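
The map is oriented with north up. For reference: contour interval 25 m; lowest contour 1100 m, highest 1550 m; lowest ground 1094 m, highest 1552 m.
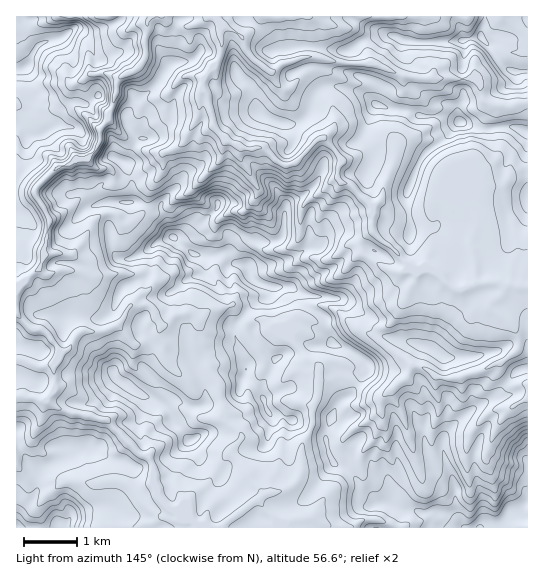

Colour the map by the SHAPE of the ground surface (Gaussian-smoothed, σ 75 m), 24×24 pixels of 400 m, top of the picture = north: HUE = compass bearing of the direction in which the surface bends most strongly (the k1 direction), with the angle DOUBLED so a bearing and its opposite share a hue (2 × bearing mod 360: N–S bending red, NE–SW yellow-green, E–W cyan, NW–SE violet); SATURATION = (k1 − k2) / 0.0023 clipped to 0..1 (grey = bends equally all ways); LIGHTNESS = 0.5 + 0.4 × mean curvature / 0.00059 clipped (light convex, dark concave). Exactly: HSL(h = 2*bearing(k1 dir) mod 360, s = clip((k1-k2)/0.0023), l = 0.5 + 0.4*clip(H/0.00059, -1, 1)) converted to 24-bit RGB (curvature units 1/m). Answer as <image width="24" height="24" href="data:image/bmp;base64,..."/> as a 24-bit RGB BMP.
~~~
<image width="24" height="24" href="data:image/bmp;base64,Qk32BgAAAAAAADYAAAAoAAAAGAAAABgAAAABABgAAAAAAMAGAAATCwAAEwsAAAAAAAAAAAAAfWS9enW86tXSSjp4b3GHfpt/bIeIfmR3hmN0kp5kVItrm3iIh2l6bYFmall3oEdcZ6grkHwxVa+kg5O6jr66eYLOp23PxquanG1oL2M/xLpnckNrkH+Cj4Bqckh6loJocIJfhJBse4+aU3ZgXolkromhSWhrYJ9rlaO2kbOvWaF4ZDpFy9OCIYeGKyNf36qfl2N8pHeBcWZHbG5Vc3VZo8OZRS1pmIlyhJx/f6GVdGJ8gm1of494RVBpt3mJZb2WY22EobGTd02KV1t7tuCZLleFMCJBxrJ/WbaRsHikpZWzpKK7i8fEjCpCLTFpxH+VdbNpWW5kelqOvYmGW45nMzFZutKokGmYVp+BuHlyWzBzlbSGnblanlNEHi1M4+jTV8arXZSjm7G+jZS7gyFauW1obFSGec2Xw6TagF6vXEFmt5BtqFh5Jn6K0LiXQYxLVLVovXBFai2BZryNyo2UPZJoJWNxjcqKsXBiKl5glTsnZx8YXW0woqJSf7mxhreErFSVZj1wgFVIpdqdXKa4gzaPd72NxrSRQpCGN0Geb8HHY1CitrBz0ZDCPXtCL18ikWxPPYqUglFZomWQoqzDu+XjfJyujmKghVVOSi9i18Kqh8+MgleMeIKbRnltv4yDoGNGEzcopKdPQqmGmKRGtI+Bs3S6qWBQkYZRKHdOY2mjh5e14e3eWj2MoIdra0VgjpyAS0ZuzNevdVGNl6Jtc2BYZmdKfXle3O/iU0i+cGwoci0jnMBCRIYhF0Ah4LDklbXMwFTIJmc/ZqduuLJuWCY3oYFYgm+Mcn2Rfl6VncWKW4eSp2+JiViloq3NuvDomDFAfydqmafOvdndfaO1ln3DwZnYM5hTaxsvOahhuIW6XZY9Unkuga68d1iDdJRnbll5bZGouXt7dWlMZnBWaW9fsdiYJA8Qc6BRQKimnoOhnIp/fFVda2RZdXJchXdeYm2/goOZk4OSZmaE0ZylLF4+rU2Nj55qaGFNWW0yaEQxv39+YpFiZa+imnDupr3jZK2bYElXV2pIfXBYiHCPlHuMbHaAhJGNH1wokFdQlYJ0aldoh5FJvll3PHFZxV2Hs2msgLi7RUuXmuW+na7ekL7PKHwqtUBEpHmicFyLW1mCnY1whGJWaX5Zg3dme35ot8qYGkdskHpAdFN41YPJvnzec1VAT2Qys+O6dYa7uOXijXe9mz9YnV87gIIlN4VZnEBLeUS/hmpDWX11iJqKdm+Gj4SNfIKBw7CVDRFvtsGVO01tlcuKP1xt26zs2ezyX5+AeVakebyyvGXG05dJPD6Z2LvPRnKGNquhdyVeyNW6YnWIf4N8dHeAhXiBiHZwxd/KFgMw2beEQXyVlYs9SnBANYZDs35U06XLM6wWJnIcdSlo9urVJE6Lc3CvrZGiLytlnXKEs719bGd/gXyEeXd/fm2CqnqBV48bgjLkn8bHgJW3hZ3TmMzZUG7EP7cgGDNz8drhg3nODwop4vbVvDjhNXdMvFBneiMvOkd83dypU2Vufnt9eXp/Z21+u5WU0Xh6ADMYl9BWxlbIhS4kobtxJFdd2bKtGHFRi7cvjUBsWO/kf20rjj5h4Z57Rhx30dO7LlVj7NHGO1VeeX17enZ8g2ZwdpZUtJ5+uD2dK0kFADMa9PTXyHd5OjkWKnQwxY+XN5V+YSweRzUW0FIiCDAe6Y2RbyR3mq51W2N9YqZX1n6dPlUxTkg4an9WoYJliYKox6LJnrjoAI7wpZwB0K97v7DUTpmgUZRDRxYxpFtgZYSddseKuGyKEjYkoKhksY5yWU9DUlYzjn5E47XRcrfWj5XXv9Tlh3ZxeKN5uoBX50ZNACYz2cutfZd2vZ2ZRFSIYD+VnZuzvt3VYGiqvn+jfGadS1VmzqOfobrds8jjcWrDvuS8TUiMS0cmW18pbYdUfrl2L2FW68ToABtm89vYzm+DiL1EKSRhiFGejLx4k8SiVSVRiqB0poKzYGmnjMuVdqySa0FuUpByuZBimTeSwFGNsJFW4MfnbUFBrX1TQ20SllgaBi0MzGph24K2WKEuEjdL3fTXKwgRL4cgSrJedlM+gKMcjJkgQRURhJE7R1I0po46QBlDYcdfr8TZrGVt2o3ae8KCT6STY2SsmIfUKtHHnZF04avKFEZ3vicXsKnax7rdTn3HWnjP49nyoFG9ja26na3gnpPhiYnkVS3YldmreXlme62VNKZ1/Hx8HETEvkGgXqs+KXZSrWlyaLBOcC9quJ9aRpxogoNRcGNPcFlIUXQyTM1BXOBLh1E3VVA2h51Fy0FUi2GOmXaV"/>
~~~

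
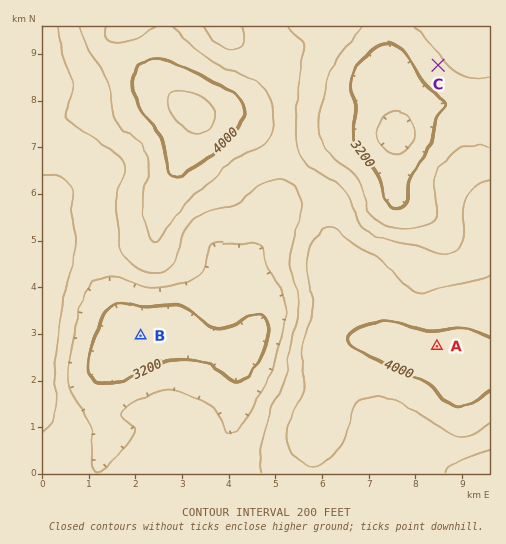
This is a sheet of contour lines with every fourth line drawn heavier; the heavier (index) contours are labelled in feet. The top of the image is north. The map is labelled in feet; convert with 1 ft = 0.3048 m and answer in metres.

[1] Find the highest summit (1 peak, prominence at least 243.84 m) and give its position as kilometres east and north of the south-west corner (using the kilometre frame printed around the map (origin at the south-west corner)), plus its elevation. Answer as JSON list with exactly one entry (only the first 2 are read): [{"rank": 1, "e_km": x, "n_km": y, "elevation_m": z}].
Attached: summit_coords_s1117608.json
[{"rank": 1, "e_km": 3.21, "n_km": 7.76, "elevation_m": 1301}]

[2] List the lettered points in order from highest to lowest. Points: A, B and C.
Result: A C B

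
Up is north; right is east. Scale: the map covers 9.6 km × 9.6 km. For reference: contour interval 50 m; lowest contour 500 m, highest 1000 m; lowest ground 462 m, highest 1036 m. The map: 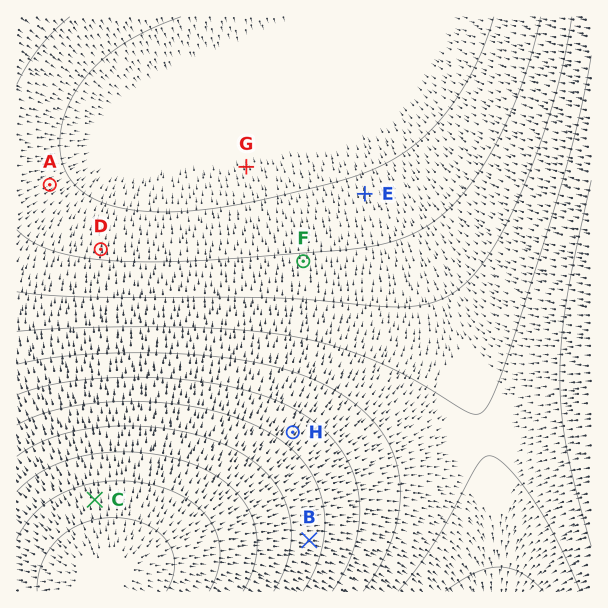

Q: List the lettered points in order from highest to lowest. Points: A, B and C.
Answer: C B A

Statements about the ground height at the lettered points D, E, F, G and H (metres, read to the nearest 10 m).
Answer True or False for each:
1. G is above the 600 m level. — False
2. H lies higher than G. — True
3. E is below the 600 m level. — True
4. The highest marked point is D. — False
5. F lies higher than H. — False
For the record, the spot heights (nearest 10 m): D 540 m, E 510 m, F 560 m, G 480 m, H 780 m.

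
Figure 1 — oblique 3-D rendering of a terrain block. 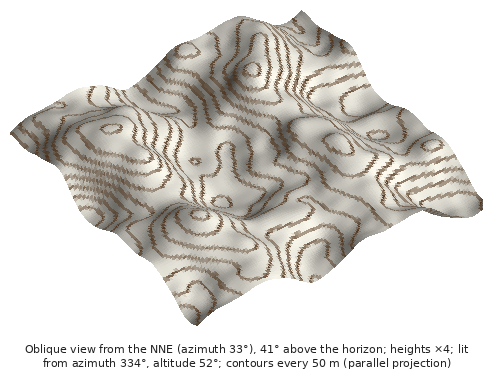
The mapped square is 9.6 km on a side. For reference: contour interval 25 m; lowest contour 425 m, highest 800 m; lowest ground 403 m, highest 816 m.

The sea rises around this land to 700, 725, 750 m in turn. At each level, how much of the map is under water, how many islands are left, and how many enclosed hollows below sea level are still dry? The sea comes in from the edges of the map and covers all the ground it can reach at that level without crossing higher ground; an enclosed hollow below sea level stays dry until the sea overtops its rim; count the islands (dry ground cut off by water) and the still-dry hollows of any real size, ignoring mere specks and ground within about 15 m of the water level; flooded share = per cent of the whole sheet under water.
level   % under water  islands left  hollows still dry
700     84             4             0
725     90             4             0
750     94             4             0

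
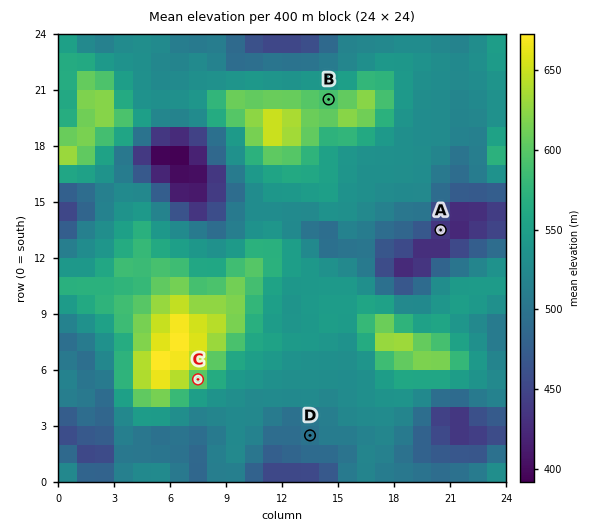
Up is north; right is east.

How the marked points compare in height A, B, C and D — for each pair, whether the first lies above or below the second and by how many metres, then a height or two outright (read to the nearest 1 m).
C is above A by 168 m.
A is below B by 162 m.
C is above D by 103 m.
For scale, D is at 498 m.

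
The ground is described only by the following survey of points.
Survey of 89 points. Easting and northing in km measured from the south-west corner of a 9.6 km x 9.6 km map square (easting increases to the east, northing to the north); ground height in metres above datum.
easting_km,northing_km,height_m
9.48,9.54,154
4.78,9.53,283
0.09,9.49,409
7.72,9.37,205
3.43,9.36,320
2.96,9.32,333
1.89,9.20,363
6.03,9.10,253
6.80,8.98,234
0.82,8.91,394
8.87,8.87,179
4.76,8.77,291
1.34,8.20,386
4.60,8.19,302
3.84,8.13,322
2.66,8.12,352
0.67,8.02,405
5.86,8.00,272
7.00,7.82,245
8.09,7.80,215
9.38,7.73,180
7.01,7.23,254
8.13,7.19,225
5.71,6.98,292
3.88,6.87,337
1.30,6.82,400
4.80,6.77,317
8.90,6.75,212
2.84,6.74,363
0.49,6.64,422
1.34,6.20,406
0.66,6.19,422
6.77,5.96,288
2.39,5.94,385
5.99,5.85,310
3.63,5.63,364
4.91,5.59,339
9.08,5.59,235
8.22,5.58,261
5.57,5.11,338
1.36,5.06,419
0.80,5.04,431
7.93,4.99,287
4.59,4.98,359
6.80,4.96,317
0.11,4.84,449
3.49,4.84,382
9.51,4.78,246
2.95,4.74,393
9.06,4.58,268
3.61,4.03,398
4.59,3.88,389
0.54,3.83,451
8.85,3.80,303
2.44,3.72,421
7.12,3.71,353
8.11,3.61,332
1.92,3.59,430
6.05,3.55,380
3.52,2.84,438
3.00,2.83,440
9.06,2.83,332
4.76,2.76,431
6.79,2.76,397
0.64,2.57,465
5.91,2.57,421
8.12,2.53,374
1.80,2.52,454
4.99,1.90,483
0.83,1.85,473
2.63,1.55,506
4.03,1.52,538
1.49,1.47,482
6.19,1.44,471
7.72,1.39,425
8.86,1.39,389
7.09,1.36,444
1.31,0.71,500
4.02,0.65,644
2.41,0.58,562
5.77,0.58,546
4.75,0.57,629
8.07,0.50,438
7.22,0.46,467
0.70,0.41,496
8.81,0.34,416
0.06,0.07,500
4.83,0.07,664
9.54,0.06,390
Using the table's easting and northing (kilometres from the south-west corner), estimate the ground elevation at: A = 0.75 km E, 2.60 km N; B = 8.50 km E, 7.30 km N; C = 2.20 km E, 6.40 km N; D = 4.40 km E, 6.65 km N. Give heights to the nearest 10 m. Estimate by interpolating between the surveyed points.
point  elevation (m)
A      460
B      210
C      380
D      330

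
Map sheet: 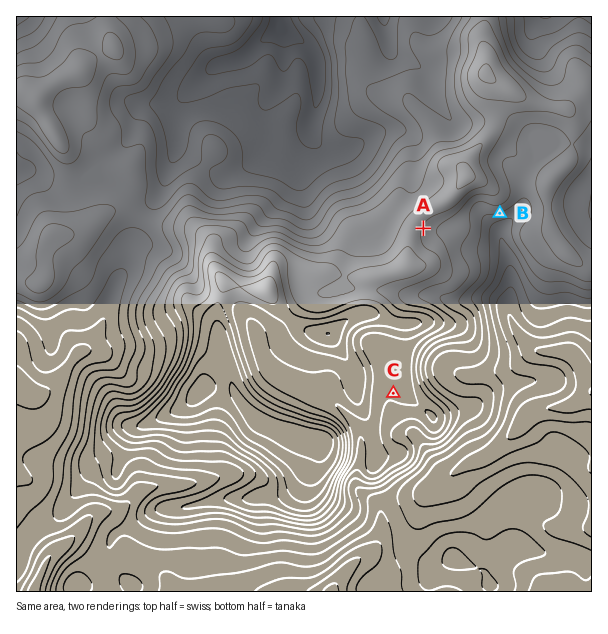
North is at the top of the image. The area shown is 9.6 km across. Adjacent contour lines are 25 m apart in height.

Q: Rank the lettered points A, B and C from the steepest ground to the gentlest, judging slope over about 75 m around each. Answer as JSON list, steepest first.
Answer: ["B", "A", "C"]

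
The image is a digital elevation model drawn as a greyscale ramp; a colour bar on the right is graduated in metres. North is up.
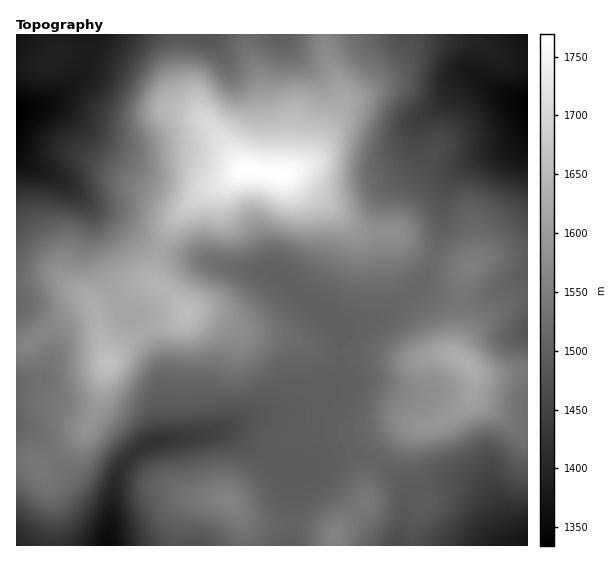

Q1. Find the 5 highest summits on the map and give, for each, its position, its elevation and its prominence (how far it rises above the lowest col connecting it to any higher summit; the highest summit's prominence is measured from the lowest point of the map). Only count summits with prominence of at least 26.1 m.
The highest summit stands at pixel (247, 171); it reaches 1769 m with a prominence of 435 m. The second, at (107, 363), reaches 1659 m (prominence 45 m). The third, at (187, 313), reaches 1656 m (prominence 36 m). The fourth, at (465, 363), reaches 1630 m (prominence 112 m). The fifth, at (227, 500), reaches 1557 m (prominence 52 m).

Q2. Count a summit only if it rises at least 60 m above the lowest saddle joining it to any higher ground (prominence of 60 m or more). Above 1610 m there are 2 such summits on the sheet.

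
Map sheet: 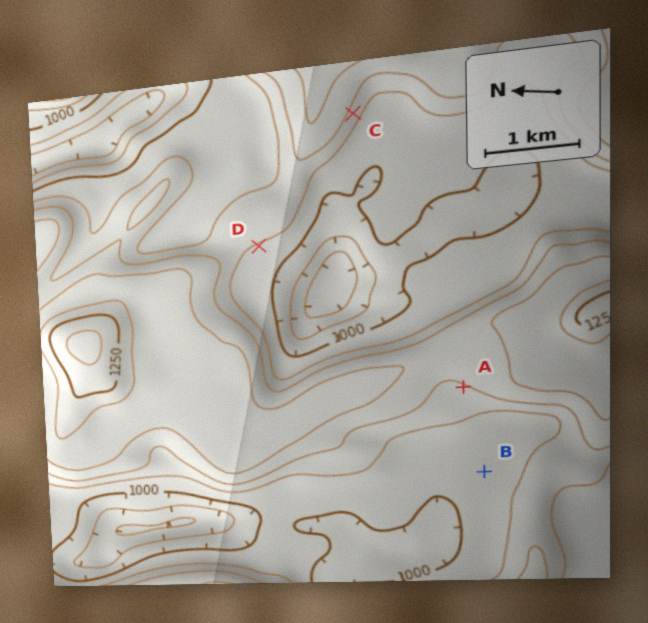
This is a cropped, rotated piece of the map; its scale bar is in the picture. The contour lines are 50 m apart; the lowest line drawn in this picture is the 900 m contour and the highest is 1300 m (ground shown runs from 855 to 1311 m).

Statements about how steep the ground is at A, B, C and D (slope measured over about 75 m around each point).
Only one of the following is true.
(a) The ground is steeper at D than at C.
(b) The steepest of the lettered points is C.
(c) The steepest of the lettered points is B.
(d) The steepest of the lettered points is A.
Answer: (b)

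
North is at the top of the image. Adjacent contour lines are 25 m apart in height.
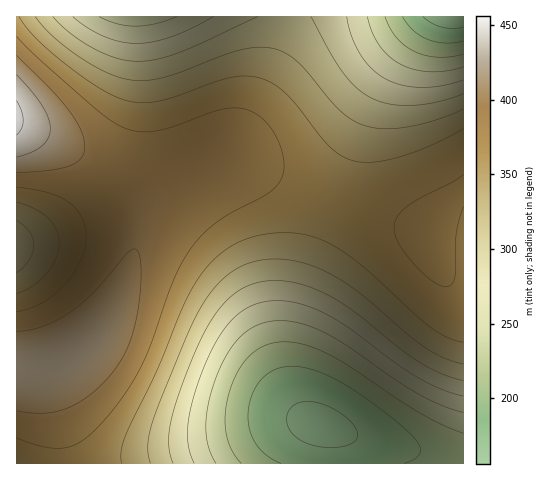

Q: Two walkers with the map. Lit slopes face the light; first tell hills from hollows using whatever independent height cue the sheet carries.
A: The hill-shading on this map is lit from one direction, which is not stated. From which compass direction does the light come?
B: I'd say E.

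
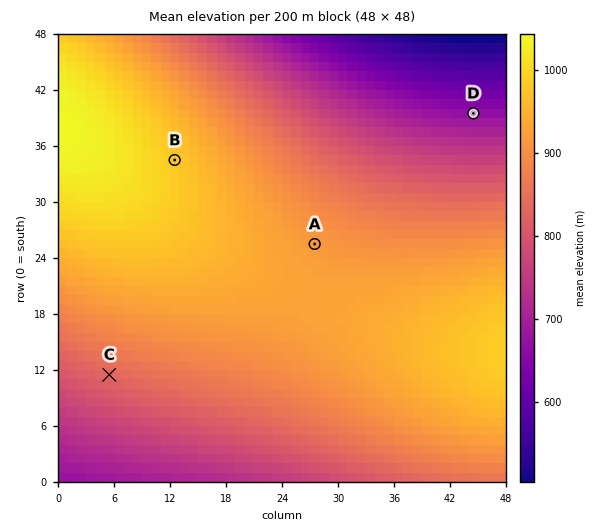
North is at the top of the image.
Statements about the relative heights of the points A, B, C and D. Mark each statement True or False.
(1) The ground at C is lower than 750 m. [False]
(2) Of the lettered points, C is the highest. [False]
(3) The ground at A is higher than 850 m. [True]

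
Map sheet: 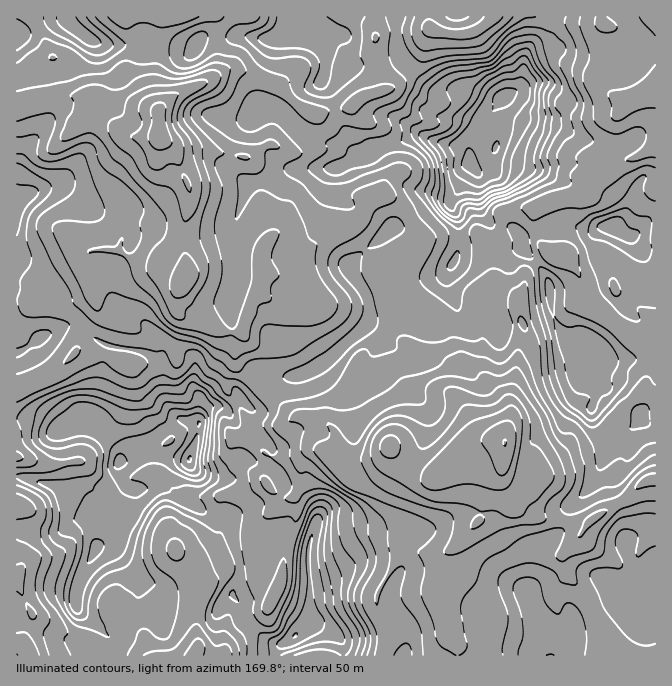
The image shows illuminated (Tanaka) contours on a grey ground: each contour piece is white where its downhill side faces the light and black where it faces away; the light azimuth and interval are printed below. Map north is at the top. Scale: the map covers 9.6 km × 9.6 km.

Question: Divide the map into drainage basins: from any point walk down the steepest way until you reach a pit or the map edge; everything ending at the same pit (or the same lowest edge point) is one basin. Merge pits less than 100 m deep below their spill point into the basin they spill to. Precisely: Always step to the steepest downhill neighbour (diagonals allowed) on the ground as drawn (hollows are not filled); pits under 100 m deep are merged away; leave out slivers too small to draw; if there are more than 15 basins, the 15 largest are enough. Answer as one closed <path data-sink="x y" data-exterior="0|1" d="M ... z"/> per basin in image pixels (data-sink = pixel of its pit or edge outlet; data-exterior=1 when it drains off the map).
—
<path data-sink="505 442" data-exterior="0" d="M492 113l-18 17-6 10 3 27-18 31-16 6-30 22-17 2-16 16-25 19-1 5 3 7 17 23 1 22-35 36-26 15-21 7-15 0-7-4-8 0-18 19 0 5-2 3-10 7-8-2-10 2-8 7-2 9-19-5-12-12-5-12-4-27-10-14-15-5-20-1-10-4-22-16-8-4-14 4-12 6-8 2-10 10-14 7 0 122 41 11 18 20 7 3 15 0 6 6 3 9 6 0 12-1 9-8 3-12 1-15 15 1 7-3 7-13 9-9 12-3-11 12-3 14 4 7 23 15 7 4 17-2 7 6 2 23 6 20 0 18-6 17 10 13 1 12 21 19 16 6-5 7 1 4 378 0 1-478-11 0-6 4-11 30-14 14-29 3-15-5-11 0-39 14-11-16-3-22-8-23-10-8-11 2-4-4 11-1 7-8 5-10 5-15 0-11z"/><path data-sink="159 135" data-exterior="0" d="M288 16l-272 1 1 336 13-7 10-10 30-12 8 2 26 18 10 4 20 1 15 5 10 14 4 27 5 12 12 12 19 5 2-9 8-7 3-2 15 2 10-7 2-3 0-5 18-19 8 0 7 4 15 0 21-7 26-15 34-33 1-20-5-11-13-17-3-7 1-5 25-19 16-16 17-2 30-22 16-6 18-31-3-27 33-40-9 1-27-12-10 0-10 4-10-2-33-33-14 5-33 3-10 7-20-2 1-19-8-19-4-2-17 2-6-8z"/><path data-sink="655 17" data-exterior="1" d="M655 16l-106 0-8 19-12 12-5 10-1 20-5 11 2 1 14-6 11 1 15 10 6 6 0 3-12 11-30 2-20-18-11 12 0 3 8 9 0 11-5 15-5 10-7 8-10 2 3 3 11-2 10 8 8 23 3 22 11 16 39-14 11 0 15 5 29-3 14-14 11-30 6-4 11-1z"/><path data-sink="195 655" data-exterior="1" d="M187 461l-12 3-9 9-7 13-7 3-16-1-2 24-7 9-22 3-4 4-5 22-13 22-7 18 0 17 6 7 27 23 3 19 163 0 6-11-16-6-21-19-1-12-10-13 6-17 0-18-6-20-2-23-7-6-17 2-7-4-23-15-4-7 3-14z"/><path data-sink="30 655" data-exterior="1" d="M18 476l-2 1 0 178 94 1 1-16-2-3-27-23-6-7 0-17 5-15 15-25 5-22 5-4-3-9-6-6-15 0-7-3-18-20z"/><path data-sink="494 17" data-exterior="1" d="M547 16l-150 0-1 27 8 19 28 27 8 4 25-4 30 12 10-3 14-11 4-10 1-20 5-10 12-12 7-15z"/>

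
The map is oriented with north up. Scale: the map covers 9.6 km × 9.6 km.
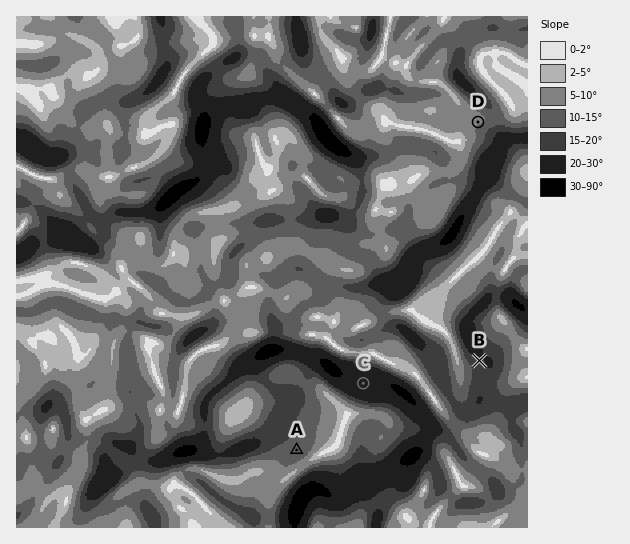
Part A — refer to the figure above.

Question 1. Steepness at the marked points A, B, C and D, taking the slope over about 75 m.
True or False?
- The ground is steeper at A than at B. False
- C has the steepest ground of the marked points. True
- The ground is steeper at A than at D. True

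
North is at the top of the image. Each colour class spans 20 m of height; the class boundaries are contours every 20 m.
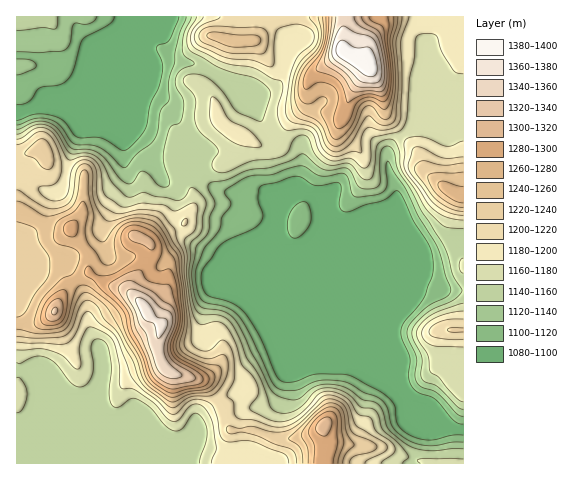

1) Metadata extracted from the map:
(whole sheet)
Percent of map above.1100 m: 77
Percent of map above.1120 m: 70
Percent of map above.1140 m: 64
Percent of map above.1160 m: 49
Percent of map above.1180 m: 38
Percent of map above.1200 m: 29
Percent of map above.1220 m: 22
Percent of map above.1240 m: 16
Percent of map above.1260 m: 12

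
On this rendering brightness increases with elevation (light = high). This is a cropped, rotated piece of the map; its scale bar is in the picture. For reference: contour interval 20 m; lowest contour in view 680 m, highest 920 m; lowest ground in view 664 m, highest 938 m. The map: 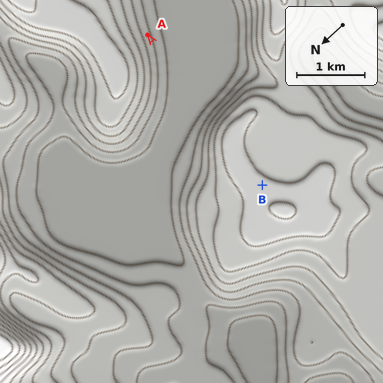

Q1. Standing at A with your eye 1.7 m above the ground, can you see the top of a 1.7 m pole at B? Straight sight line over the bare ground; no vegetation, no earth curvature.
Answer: no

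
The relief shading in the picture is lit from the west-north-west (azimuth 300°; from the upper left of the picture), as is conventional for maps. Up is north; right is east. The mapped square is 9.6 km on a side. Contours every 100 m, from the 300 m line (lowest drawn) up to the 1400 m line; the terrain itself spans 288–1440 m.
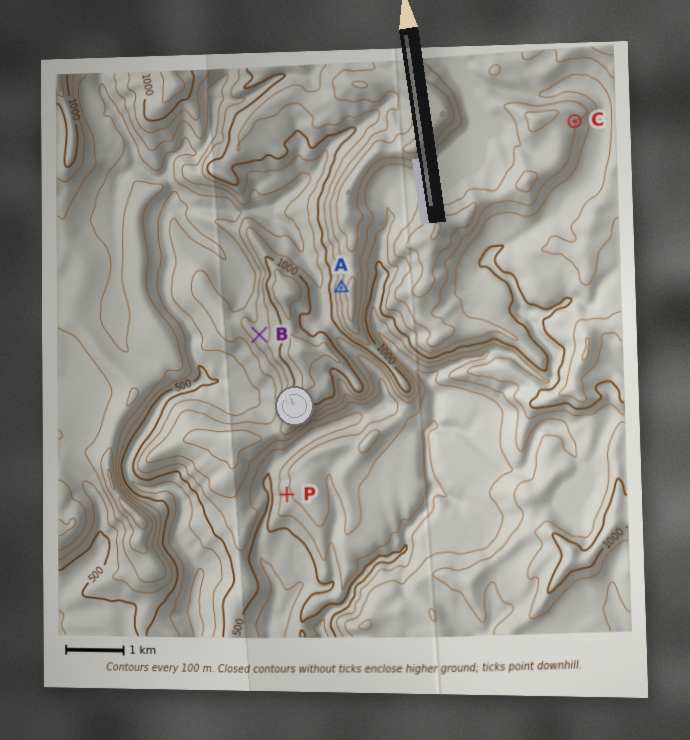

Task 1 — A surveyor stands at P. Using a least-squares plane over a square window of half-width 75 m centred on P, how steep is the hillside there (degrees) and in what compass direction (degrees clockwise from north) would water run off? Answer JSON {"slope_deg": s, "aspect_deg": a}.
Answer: {"slope_deg": 27, "aspect_deg": 258}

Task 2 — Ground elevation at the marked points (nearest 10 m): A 1220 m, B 860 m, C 1220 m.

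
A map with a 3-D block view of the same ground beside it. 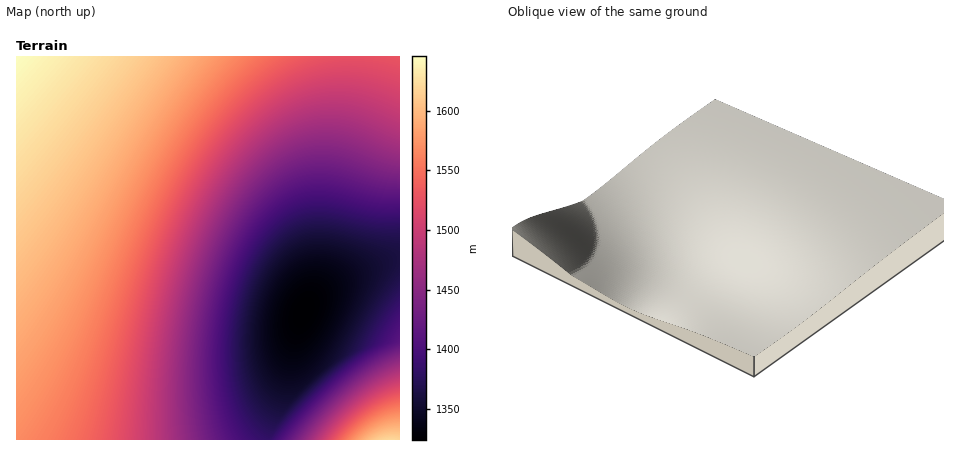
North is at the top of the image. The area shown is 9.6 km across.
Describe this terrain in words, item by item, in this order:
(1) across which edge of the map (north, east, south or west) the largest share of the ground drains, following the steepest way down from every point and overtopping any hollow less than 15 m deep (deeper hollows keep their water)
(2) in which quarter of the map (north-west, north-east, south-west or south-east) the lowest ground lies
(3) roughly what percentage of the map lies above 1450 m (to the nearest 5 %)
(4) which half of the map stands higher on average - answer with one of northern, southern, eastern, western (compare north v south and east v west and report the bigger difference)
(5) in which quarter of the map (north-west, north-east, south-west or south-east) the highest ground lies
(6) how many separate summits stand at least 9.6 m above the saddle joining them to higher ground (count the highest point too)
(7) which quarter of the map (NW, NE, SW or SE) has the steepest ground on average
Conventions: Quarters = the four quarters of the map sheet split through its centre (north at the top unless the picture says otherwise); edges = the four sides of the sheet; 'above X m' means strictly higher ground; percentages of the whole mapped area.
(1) Drainage is mainly to the east: more ground falls towards that edge than towards any other.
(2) Look to the south-east quarter for the lowest ground.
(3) Ground above 1450 m makes up about 65 % of the sheet.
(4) Taken as a whole, the western half is higher than the eastern.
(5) Look to the north-west quarter for the highest ground.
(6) Counting only tops that stand 9.6 m proud, the map has 2 summits.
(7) Slopes are steepest in the south-east quarter.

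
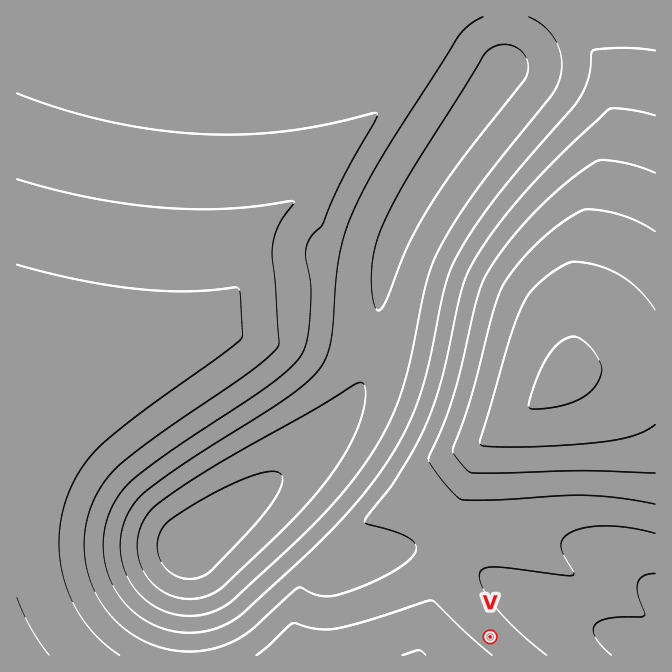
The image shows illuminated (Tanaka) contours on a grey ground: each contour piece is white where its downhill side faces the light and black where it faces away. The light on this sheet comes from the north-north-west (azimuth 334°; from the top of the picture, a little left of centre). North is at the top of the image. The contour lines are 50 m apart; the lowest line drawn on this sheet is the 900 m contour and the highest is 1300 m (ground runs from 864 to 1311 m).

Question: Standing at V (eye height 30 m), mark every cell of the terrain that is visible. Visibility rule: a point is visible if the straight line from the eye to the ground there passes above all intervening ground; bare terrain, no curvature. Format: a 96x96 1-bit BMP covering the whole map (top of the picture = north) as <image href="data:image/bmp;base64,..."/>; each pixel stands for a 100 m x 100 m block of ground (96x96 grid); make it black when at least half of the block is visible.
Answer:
<image width="96" height="96" href="data:image/bmp;base64,Qk2+BAAAAAAAAD4AAAAoAAAAYAAAAGAAAAABAAEAAAAAAIAEAAATCwAAEwsAAAIAAAAAAAAA////AAAAAAAAAAAAAAAAB/////8AAAAAAAAAB/////8AAAAAAAAAB/////8AAAAAAAAAB/////8AAAAAAAAAB/////8AAAAAAAAAA/////8AAAAAAAAAA/////wAAAAAAAAAA/////gAAAAAAAAAA////+AAAAAAAAAAAf///4AAAAAAAAAAAf///wAAAAAAAAAAAf///AEAAAAAAAAAAf//8AMAAAAAAAAAAf//wAcAAAAAAAAAAf//AB8AAAAAAAAAAf/4AH8AAAAAAAAAB//8Af8AAAAAAAAAH/////8AAAAAAAAA//////8AAAAAAAAD//////8AAAAAAAAH//////8AAAAAAAAD//////8AAAAAAAAB//////8AAAAAAAAA//////8AAAAAAAAA//////8AAAAAAAAAf/////8AAAAAAAAAP/////8AAAAAAAAAH/////8AAAAAAAAAD//////+AAAAAAAAA///////4AAAAAAAAH///////gAAAAAAAA///////+AAAAAAAAP///9///wAAAAAAAD///8////AAAAAAAB///wf///4AAAAAAAf//AH////AAAAAAAP/8AB////wAAAAAAD/AAA////4AAAAAAAgAAAP///8AAAAAAAAAAAB///8AAAAAAAAAAAAf//+AAAAAAAAAAAAH///gAAAAAAAAAAAB///4AAAAAAAAAAAAf//8AAAAAAAAAAAAH//+AAAAAAAAAAAAB//+AAAAAAAAAAAAAf//AAAAAAAAAAAAAH//AAAAAAAAAAAAAB//AAAAAAAAAAAAAB//AAAAAAAAAAAAAA//AAAAAAAAAAAAAA//AAAAAAAAAAAAAAf/AAAAAAAAAAAAAAf/AAAAAAAAAAAAAAf/AAAAAAAAAAAAAAP/AAAAAAAAAAAAAAP+AAAAAAAAAAAAAAP+AAAAAAAAAAAAAAH+AAAAAAAAAAAAAAH+AAAAAAAAAAAAAAH+AAAAAAAAAAAAAAD+AAAAAAAAAAAAAAB+AAAAAAAAAAAAAAB+AAAAAAAAAAAAAAA+AAAAAAAAAAAAAAAfAAAAAAAAAAAAAAAPAAAAAAAAAAAAAAADAAAAAAAAAAAAAAAAAAAAAAAAAAAAAAAAAAAAAAAAAAAAAAAAAAAAAAAAAAAAAAAAAAAAAAAAAAAAAAAAAAAAAAAAAAAAAAAAAAAAAAAAAAAAAAAAAAAAAAAAAAAAAAAAAAAAAAAAAAAAAAAAAAAAAAAAAAAAAAAAAAAAAAAAAAAAAAAAAAAAAAAAAAAAAAAAAAAAAAAAAAAAAAAAAAAAAAAAAAAAAAAAAAAAAAAAAAAAAAAAAAAAAAAAAAAAAAAAAAAAAAAAAAAAAAAAAAAAAAAAAAAAAAAAAAAAAAAAAAAAAAAAAAAAAAAAAAAAAAAAAAAAAAAAAAAAAAAAAAAAAAAAAAAAAAAAAAAAAAAAAAAAAAAAAAAAAAAAAAAAAAAAAAAAAAAAAAAAAAAAAAAAAAAAAAAAAAAAAAAAAAAAAAAAAAAAAAAAAAAAA="/>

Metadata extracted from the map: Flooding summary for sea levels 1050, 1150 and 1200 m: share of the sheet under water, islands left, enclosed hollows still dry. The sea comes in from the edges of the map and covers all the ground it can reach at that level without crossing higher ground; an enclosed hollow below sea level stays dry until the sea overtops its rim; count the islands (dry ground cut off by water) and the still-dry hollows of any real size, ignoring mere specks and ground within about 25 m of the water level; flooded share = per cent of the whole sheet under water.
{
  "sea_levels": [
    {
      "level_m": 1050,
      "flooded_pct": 37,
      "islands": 0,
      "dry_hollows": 0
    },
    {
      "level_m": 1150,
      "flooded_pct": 74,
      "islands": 0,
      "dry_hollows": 0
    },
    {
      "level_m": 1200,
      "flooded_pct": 90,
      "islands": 0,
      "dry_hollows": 0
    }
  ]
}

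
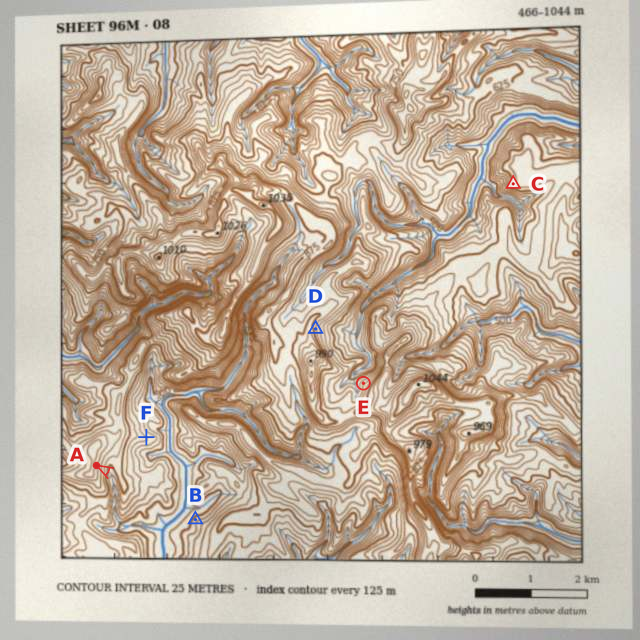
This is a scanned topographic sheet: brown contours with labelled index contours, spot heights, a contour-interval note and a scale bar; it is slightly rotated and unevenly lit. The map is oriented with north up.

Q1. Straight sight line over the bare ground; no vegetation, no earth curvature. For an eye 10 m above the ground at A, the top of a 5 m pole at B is in view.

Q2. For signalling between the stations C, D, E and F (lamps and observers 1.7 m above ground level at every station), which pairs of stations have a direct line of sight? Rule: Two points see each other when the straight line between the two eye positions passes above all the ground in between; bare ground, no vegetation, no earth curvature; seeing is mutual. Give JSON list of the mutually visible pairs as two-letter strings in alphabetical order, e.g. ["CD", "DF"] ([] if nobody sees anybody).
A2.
["CD", "DE"]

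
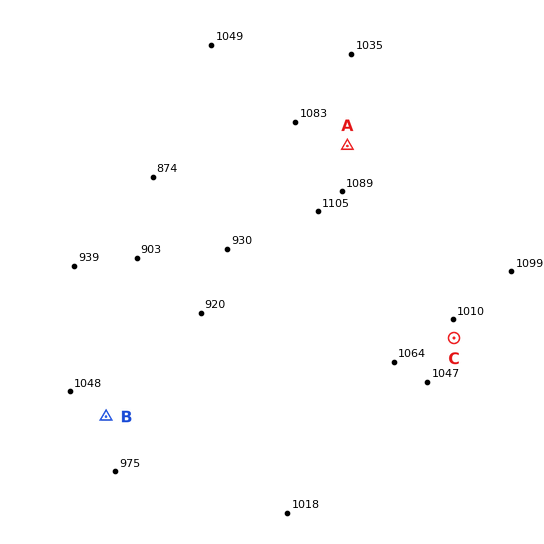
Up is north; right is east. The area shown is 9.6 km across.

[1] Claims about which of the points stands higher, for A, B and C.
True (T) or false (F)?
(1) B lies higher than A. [F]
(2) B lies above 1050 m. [F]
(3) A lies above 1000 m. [T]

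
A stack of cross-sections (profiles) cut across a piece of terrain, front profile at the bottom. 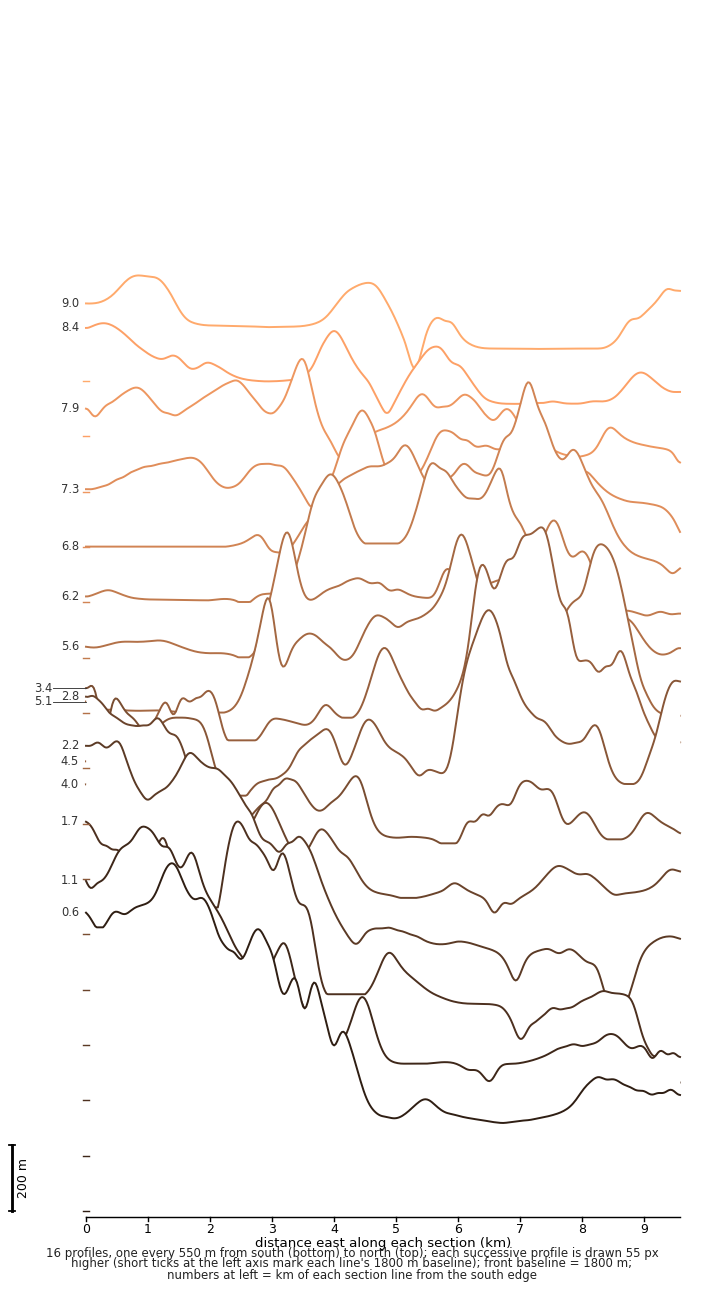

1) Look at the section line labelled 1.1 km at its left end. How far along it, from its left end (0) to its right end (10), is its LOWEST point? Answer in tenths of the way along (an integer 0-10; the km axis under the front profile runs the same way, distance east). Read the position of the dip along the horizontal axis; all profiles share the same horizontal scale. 7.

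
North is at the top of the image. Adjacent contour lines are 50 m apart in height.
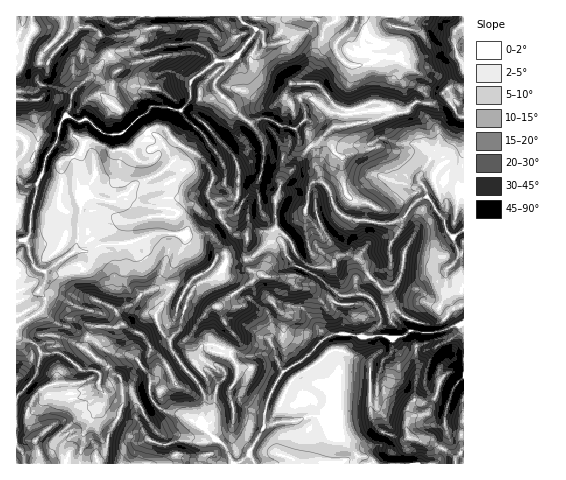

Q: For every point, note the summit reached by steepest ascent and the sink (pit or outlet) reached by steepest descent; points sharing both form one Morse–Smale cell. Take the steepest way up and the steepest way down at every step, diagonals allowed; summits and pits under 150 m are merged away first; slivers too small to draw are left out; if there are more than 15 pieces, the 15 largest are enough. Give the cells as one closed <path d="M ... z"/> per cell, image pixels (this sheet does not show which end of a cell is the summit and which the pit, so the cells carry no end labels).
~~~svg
<path d="M157 106l-6 1-4 6-10 6-14 14-10 2-10-2-18-14-8 2-10-6-7 8-3 18-12 18-2 14-6 10-6 30-1 22-5 5-9 1 1 223 81 0-2-6 9-6 4-20 9-13 5-15-1-15 30-2 9 3 14-6-11-23-14-13-9-14 16-11-1-9 15-23-1-19 14-27 0-10 4-5 0-5-12-14-11-4-19-1-20-12 10-10 28-13 12-12 3-11 17-21-11-9-4-8z"/><path d="M238 16l-222 1 1 223 8 0 5-5 1-22 6-30 6-10 2-14 12-18 5-21 5-5 10 6 8-2 18 14 10 2 10-2 30-27 28 4 10-14 0-15 25-19 19-4 20-25 1-4-11-5z"/><path d="M463 323l-21 8-12 2-20-2-6 5-8 2-11-2-24 1-24-4-14 6-15 17-22 14-11 14-9 23-2 19-15 26 5 11 158 1 0-9-5-9 2-9 11 4 10 0 22 13 3 5 8-10z"/><path d="M309 147l-29 39-5 17 1 25-6 4-15 0-8 3-2 21 3 13 13 5-30 21-10 10-12 4-7 8-6 0-18-7-5 9-15 4 3 7 9 11 1 8 13 19 15 16 5 9 1 12-3 11 1 10 9-8 5-28-3-13-12-12-2-16 3-4 12 0 10 6 11 1 7 4 29 0 5 4 7 12 24-16 19-19 15-4 2-13-10-12 3-8 4-4 17-2-2-9 1-5 17-8 12-3 4-4-1-17 11-18 2-10-13 4-10 0-12-4-12 0-14-6-8-10-5-17-8-8-5-17-1-10z"/><path d="M424 102l-11 2-7 8-13 1-21 8-38 6-16 16-8 4 5 8 0 7 5 17 8 8 5 17 8 10 14 6 12 0 12 4 10 0 13-4-2 10-11 18 1 17-4 4-12 3-17 8-1 5 3 8-18 3-7 9 0 3 10 12-1 13 3 1 15 3 24-1 11 2 8-2 6-5 14 2 18-2 22-9 0-91-10 5-6-4-4-12-17-24 0-4-7-10 0-7 10-15 10-21-3-10-10-13 0-12z"/><path d="M216 90l0 2-9 7-17-3-8 14 3 8 11 11-17 19-3 11-12 12-28 13-10 10 20 12 19 1 11 4 12 14 0 5-4 5 0 10-14 27 1 19-15 23 2 9 15-4 5-9 18 7 6 0 7-8 12-4 10-10 30-21-13-5-3-13 2-21 8-3 15 0 6-4-1-25 5-17 29-38 0-2-9-7-3-8-6-4-11-1-11-7-10 0-10 3-10-7-7-11z"/><path d="M399 16l-160 0 6 8 11 5-1 4-20 25-5 2-12 0-23 17-5 7 0 10 3 4 14 1 3-1 6-8 16 14 2 6 15 12 10-3 10 0 11 7 11 1 6 4 3 8 9 8 9-4 16-16 38-6 21-8 13-1 7-8 13 0 2-5-4-7-21-14-1-5 2-10-9-6 6-31z"/><path d="M158 323l-17 11 9 14 14 13 11 23-14 6-9-3-30 2 1 15-5 15-9 13-3 17-10 9 2 4 1 2 154 0-4-12 15-26 0-13 4-14 15-27-6-12-10-6-24 2-7-4-11-1-10-6-12 0-3 4 2 16 15 17-5 36-9 8-1-10 3-11-1-12-5-9-15-16-13-19-1-8-7-7z"/><path d="M463 16l-63 0 1 10-6 31 9 6-2 10 1 5 23 16 1 10 7-2 10-8 16 22 4 0z"/><path d="M444 94l-10 8-7 2 0 12 10 13 3 10-10 21-10 15 0 7 7 10 0 4 17 24 4 12 6 4 10-6 0-113-4-1-4-4z"/><path d="M463 426l-1 6 1 17-8 10-3-5-22-13-10 0-11-4-2 9 6 17 50 1z"/>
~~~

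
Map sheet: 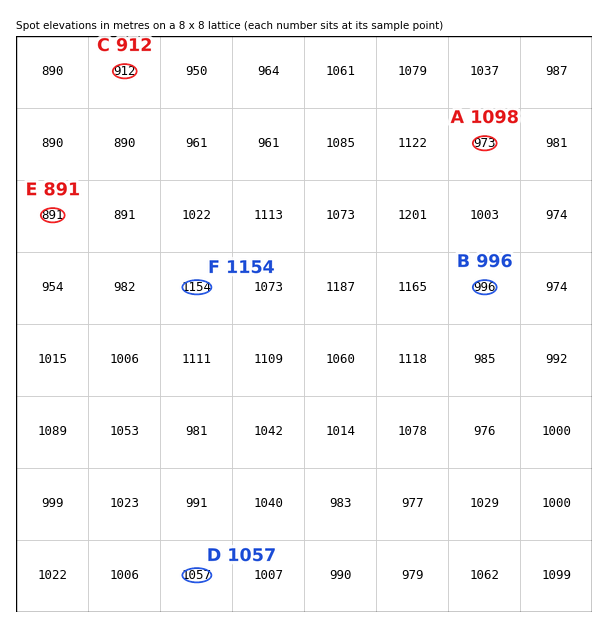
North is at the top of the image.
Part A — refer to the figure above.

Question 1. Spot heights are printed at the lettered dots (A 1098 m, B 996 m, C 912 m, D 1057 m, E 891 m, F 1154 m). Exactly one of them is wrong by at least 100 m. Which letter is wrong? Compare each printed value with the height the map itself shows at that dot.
A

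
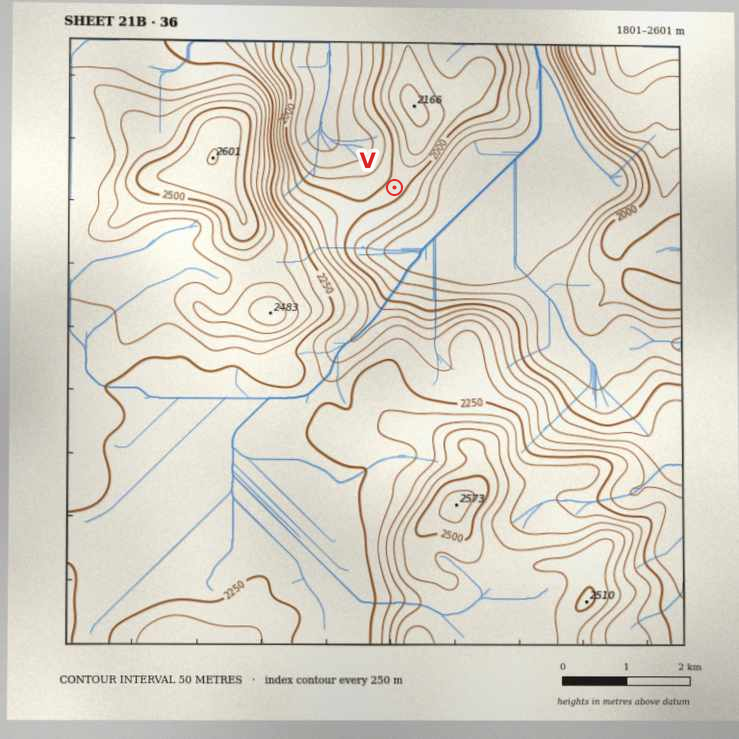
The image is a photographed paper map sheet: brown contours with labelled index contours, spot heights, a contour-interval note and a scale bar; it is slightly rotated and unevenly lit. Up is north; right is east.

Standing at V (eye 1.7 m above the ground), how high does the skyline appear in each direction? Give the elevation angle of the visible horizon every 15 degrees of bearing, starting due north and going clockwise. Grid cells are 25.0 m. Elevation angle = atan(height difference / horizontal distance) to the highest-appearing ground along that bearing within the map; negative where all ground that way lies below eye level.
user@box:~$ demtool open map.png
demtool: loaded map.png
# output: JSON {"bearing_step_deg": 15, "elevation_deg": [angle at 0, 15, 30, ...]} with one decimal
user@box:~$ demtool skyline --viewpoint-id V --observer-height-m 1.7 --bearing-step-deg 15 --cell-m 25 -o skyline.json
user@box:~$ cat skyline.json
{"bearing_step_deg": 15, "elevation_deg": [4.6, 7.0, 8.2, 3.9, 2.9, 2.3, 0.5, 0.0, -1.0, 0.6, 3.9, 6.0, 4.8, 3.8, 7.3, 9.7, 9.8, 12.7, 12.2, 12.1, 9.5, 2.2, -3.5, -1.1]}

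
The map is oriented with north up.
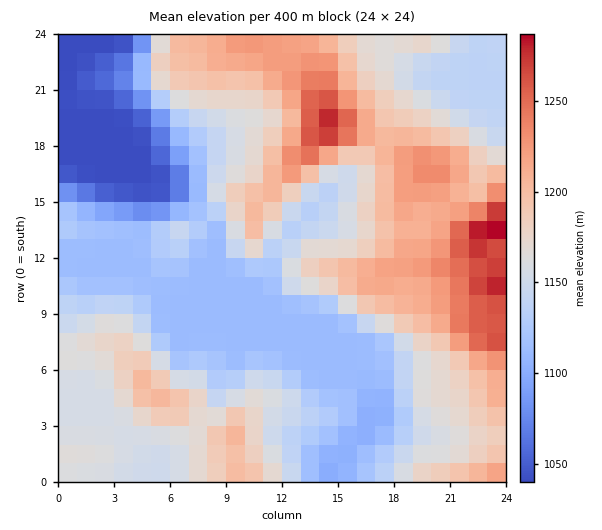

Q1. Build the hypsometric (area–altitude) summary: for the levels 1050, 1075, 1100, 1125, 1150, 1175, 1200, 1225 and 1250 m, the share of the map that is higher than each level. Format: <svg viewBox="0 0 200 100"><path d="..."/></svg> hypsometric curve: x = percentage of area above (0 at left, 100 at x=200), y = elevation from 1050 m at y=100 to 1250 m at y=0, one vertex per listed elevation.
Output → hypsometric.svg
<svg viewBox="0 0 200 100"><path d="M188 100l-4-12-4-13-39-13-27-12-42-12-28-13-27-13-9-12"/></svg>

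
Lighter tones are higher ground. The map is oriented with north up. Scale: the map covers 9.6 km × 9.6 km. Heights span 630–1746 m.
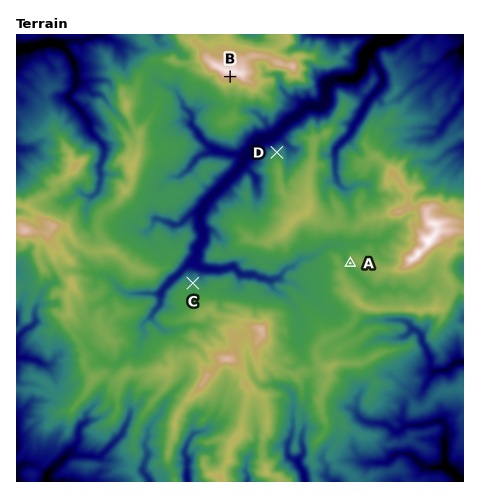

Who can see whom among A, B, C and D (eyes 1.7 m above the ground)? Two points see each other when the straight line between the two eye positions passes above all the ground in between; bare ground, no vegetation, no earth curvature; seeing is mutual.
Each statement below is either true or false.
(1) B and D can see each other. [true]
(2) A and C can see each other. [false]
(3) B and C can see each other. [true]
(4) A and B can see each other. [false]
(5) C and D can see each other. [false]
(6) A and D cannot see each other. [true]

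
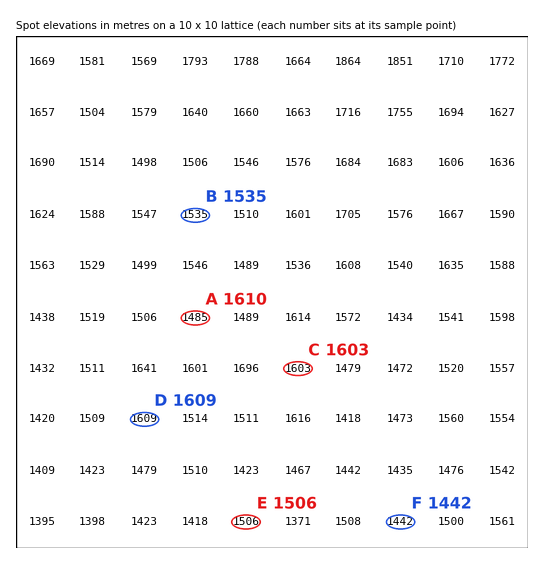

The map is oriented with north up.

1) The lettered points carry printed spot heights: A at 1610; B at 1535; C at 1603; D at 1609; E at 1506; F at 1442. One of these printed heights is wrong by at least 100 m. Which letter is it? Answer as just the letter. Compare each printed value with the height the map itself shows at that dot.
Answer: A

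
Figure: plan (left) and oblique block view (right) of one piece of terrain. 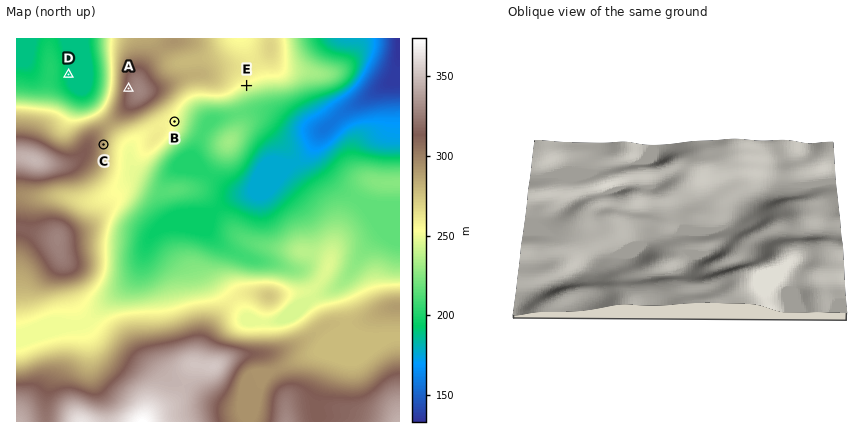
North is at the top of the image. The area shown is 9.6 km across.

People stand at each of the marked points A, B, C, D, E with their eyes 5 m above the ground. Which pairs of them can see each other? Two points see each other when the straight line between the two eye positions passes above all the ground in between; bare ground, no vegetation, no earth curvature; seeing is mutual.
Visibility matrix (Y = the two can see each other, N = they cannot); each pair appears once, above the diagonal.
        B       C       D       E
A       N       Y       Y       N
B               Y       N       Y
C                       N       Y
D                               N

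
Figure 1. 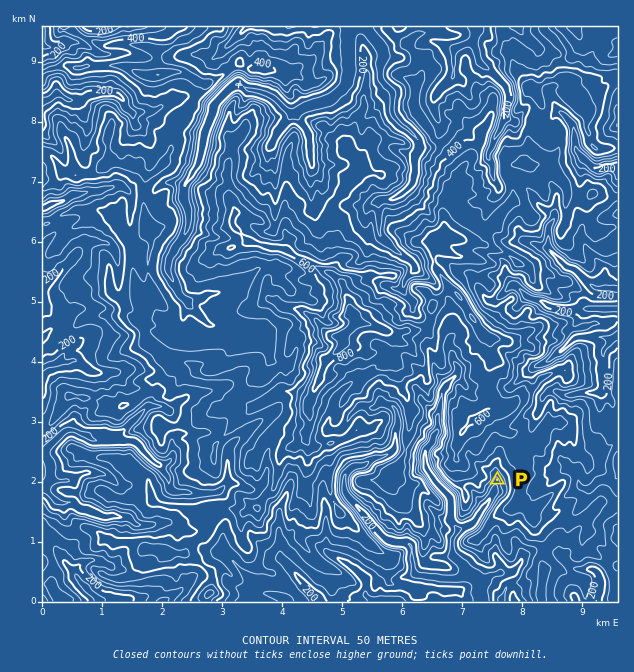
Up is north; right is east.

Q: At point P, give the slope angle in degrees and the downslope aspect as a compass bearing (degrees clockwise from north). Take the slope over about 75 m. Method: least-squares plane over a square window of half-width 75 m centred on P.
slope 20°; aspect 209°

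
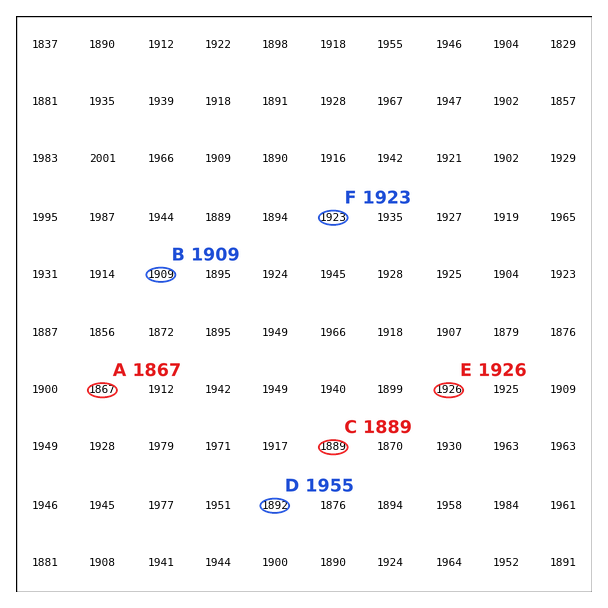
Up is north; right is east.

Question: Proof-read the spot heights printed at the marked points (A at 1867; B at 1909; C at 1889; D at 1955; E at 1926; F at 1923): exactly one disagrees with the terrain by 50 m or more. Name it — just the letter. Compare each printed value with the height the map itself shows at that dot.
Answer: D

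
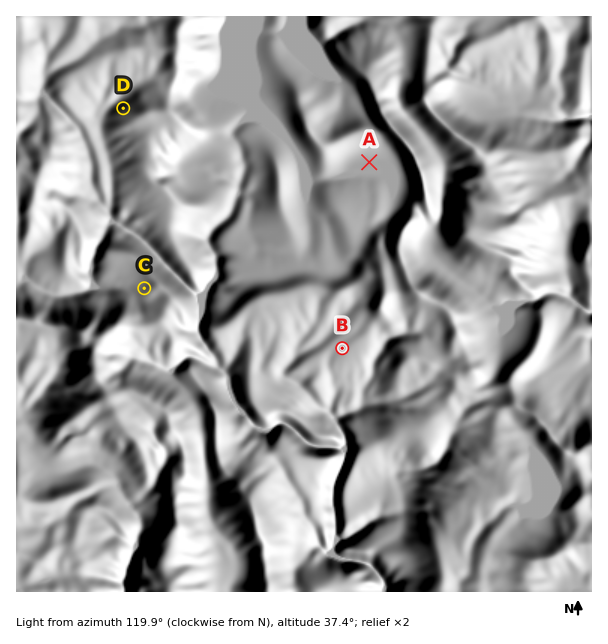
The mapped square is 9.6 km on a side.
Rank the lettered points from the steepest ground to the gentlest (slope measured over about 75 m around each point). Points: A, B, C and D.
D C B A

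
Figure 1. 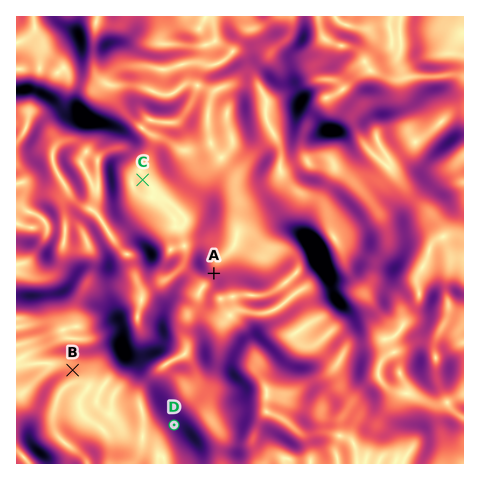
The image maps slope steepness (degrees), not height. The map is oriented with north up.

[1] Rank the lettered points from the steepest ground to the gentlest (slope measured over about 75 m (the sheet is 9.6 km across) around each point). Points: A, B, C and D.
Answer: D A B C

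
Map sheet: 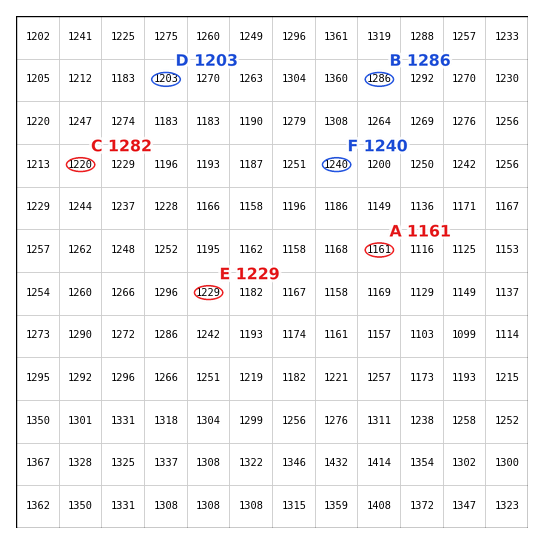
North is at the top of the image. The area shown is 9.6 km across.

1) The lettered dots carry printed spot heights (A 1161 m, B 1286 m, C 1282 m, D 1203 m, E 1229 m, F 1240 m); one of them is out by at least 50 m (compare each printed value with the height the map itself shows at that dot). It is C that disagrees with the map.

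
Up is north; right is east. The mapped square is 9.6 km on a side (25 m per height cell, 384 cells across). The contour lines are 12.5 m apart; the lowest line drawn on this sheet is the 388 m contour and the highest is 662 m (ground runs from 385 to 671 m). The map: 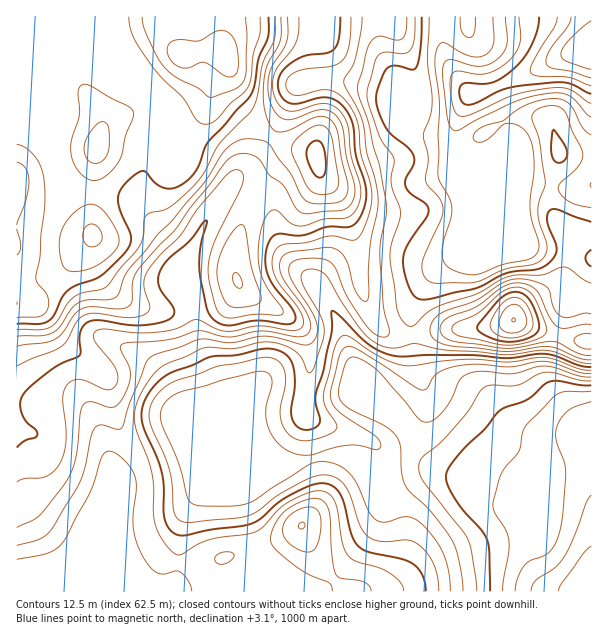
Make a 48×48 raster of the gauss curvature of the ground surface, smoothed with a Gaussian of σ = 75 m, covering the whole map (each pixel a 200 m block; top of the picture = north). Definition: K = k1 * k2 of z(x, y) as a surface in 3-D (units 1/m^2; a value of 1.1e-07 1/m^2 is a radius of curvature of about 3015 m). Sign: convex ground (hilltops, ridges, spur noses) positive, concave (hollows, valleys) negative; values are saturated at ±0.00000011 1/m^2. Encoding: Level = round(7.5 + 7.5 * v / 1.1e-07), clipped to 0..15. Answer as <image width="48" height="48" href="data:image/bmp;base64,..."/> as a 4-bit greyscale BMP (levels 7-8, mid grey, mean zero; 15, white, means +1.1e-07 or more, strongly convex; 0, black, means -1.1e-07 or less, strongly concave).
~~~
<image width="48" height="48" href="data:image/bmp;base64,Qk32BAAAAAAAAHYAAAAoAAAAMAAAADAAAAABAAQAAAAAAIAEAAATCwAAEwsAABAAAAAAAAAAAAAAABEREQAiIiIAMzMzAERERABVVVUAZmZmAHd3dwCIiIgAmZmZAKqqqgC7u7sAzMzMAN3d3QDu7u4A////AHiIiIiHd3iHd3eIiHd4iIeIiHeHeIh4iId3eIiHd3h4d3eId3d3eIeIiHd3d4d3d4d3d4iHeHd4iIeId3d3d3d4iHd3d3eHeId3d4h3eHZ4iId3d3d3eId4h3d3d3iIeHiHd4h3h3d4iHZViYd3iId3iHd3d3iId3iHeIh3h3iHeHdWrKh3iIh4iHd3d3iId3iHiHd3d4mIeImHrLmHiId4iIiIh4iId3d3d3d3d4iIiIiGeZmHeId3d4iIh4iHeId3h3eIeIeIiIh3d3h3eId3eIh4d4iHeId4h3eIeHd3iIh3h2Zmd3d4iIh3iHiHd3iIh3iIeHd4iIh4h3ZneHeIiIiHiHeHeHiIh4iHiHd4iIh3d3d4iIh3d4iHd3eHeHiIh4h3eHd4iId3d3d3eId3d4iHd3eIiHiIh3h2eIh4iId3eZhmeId3eHd3d3eIh3eId4dlioiIiId3iqdnd3d3eHd4h3eIh4d3d3d2ipiHeId3iHaKiHiHiHd4d3eIh4d3d3iIiZiHeId4hlaqiHd4iIeId3eIdXd3iImYd4iHiHiJh3eIiId3d3iIdniYUnd4h4iHZnd3iHiah4l5mHZnd4iYZHvIZ4d3d3h3d3eIh3ialUeLuHZ3dniYVIuXv4dmVoh3d3eId3iagzd3eKhlRYdXqoIAz5dlaal3d3h2eIiIdndEa7dkScgk79AAjHm4i6h4iIhTi4dny4VFiYd2abc07/VIhnrIeIeHd4dViodoynZnh3iGZ4dW3+ebhoh1Vnd3d4d3iJlmh4h4mHh3d3dmz6Rod3h2Z3d3iIiHiZh3iJl4iId4h3eHnGA4d3iHeId4iJiHiYd4mal3d3iIh3inRlJYiId3eIh4iJmHiId5qYd3d3iId4iHVqhVaId3iImYd4d3eHd3eHd3Z4iHd4iHeMtUaIh3eJmHdndneHd2aIiGV4h3d4h3eIl4iHd3eJiHdod4d3d2eIiGV3d3iHd4d3iqh3d3eId3d3eJh3d3d3d3d3d3mWd4d2iYd3d4h2d3d3d4h3d4d3iah2d3mWd4h3dniIh4h2eId4iHeId3h5qal3iHd3d4h3dWiJh3d3d3d4iZeId3iJmIh3iHaYiIiIdWiJd3d4h3d4iZeJiHd4l3h2eIiId3eIeJh3d3eKl3d3iHd4h3eJl3mHeIh4d3eJiahneHeJh4iId2Z3d2Z6qXh3d3d2eYiad4dniHd4h3iIh2d3d1V5uod4h2d0apZ3eHd4d4h3iHd4h4iHZlVpu5d4h4hlaHZWm6dnd4h3h3d3iIh3U1eHiGaJh4l4uYd3nMhXd3d3eHd3h3doVJ3HQ0aJiImKqHZ3iZhoh3d3iIh3d3eLp8+4ZFd4mHh5p2Zmd3d4h3d3iHd4mHebl6qYdnd4l1d3d3dmZ3eYd3d3h3d5qGipZXZniIeIhmd2iZh3eKiId3d3d3d4h3iYZ4VXiYd3iHdnmZiIeJiIh3eId3h3eId3eYZniIdnmodnmIh3d3eHiHiId3iHeId3eIh3iId3iId4iHeHeIZg=="/>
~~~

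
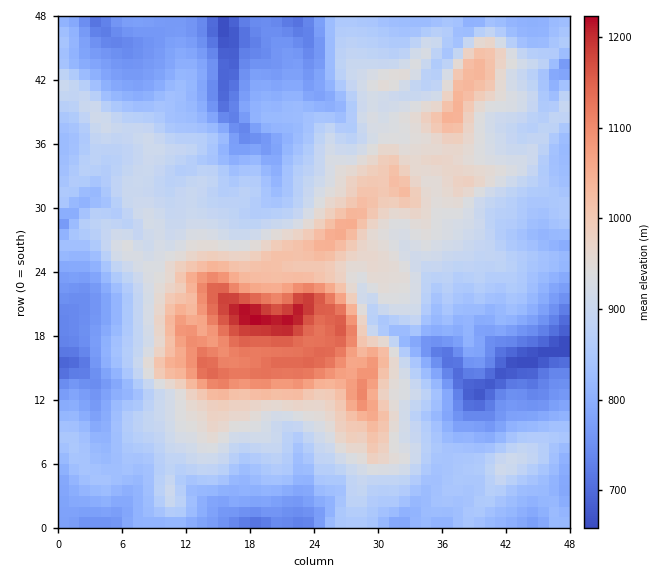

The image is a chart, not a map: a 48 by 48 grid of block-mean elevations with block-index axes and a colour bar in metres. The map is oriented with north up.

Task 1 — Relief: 650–1230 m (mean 880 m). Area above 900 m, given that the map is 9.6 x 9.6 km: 34.4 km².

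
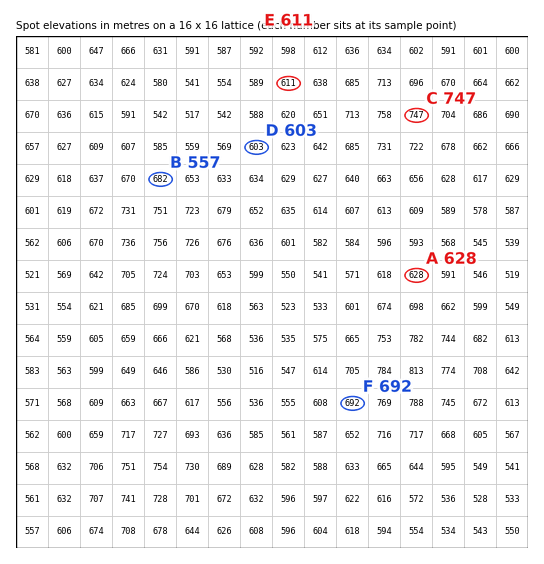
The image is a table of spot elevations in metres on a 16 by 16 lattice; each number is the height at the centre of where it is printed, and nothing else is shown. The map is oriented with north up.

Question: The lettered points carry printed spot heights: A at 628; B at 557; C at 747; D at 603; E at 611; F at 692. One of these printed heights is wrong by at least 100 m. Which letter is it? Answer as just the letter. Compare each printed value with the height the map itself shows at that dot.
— B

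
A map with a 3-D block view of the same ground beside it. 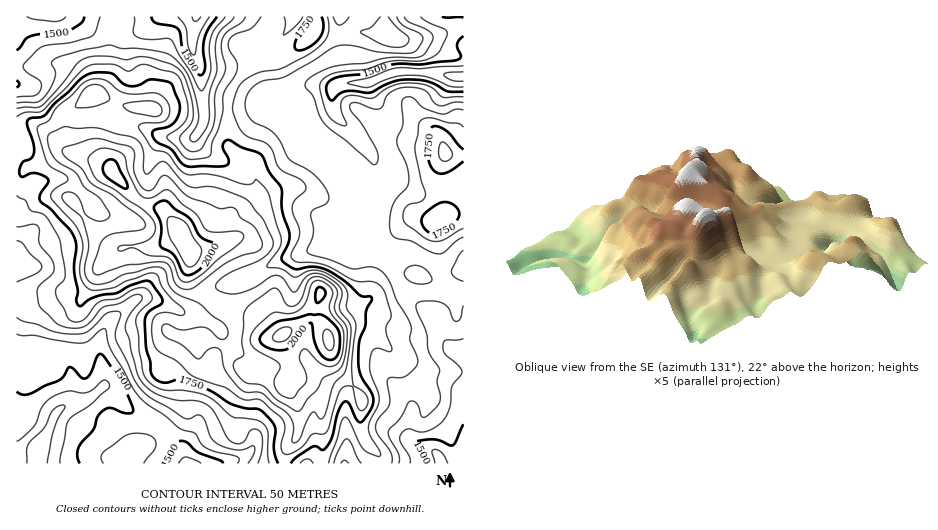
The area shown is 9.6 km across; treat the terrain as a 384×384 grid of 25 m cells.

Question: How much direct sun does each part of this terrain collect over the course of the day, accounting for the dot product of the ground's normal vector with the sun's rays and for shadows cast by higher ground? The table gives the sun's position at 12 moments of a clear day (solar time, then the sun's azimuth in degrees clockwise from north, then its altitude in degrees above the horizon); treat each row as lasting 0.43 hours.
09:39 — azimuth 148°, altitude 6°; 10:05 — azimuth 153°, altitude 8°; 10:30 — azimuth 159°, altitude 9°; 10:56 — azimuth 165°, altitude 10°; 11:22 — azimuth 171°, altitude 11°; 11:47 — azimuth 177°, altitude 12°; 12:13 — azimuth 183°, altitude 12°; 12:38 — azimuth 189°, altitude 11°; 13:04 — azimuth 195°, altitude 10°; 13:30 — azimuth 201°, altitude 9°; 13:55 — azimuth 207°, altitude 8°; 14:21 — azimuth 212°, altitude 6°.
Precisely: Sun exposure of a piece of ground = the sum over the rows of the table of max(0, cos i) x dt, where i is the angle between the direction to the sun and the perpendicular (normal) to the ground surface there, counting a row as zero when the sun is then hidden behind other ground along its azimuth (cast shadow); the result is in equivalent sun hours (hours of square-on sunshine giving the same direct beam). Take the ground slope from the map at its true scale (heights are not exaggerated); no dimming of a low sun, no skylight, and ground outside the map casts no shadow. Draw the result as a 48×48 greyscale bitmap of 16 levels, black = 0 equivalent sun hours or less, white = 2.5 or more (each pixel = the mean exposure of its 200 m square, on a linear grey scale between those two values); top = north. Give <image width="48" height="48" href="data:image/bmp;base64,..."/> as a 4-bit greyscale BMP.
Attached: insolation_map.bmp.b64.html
<image width="48" height="48" href="data:image/bmp;base64,Qk32BAAAAAAAAHYAAAAoAAAAMAAAADAAAAABAAQAAAAAAIAEAAATCwAAEwsAABAAAAAAAAAAAAAAABEREQAiIiIAMzMzAERERABVVVUAZmZmAHd3dwCIiIgAmZmZAKqqqgC7u7sAzMzMAN3d3QDu7u4A////AFVUVWZmZnd4eKu7pzJHm7p4iImGVUM2h2ZUREQzM1Z2aKvN78VGfOuImIlSIiNqh5p0RDMyIRI0aaiJq6dURpqpiIURJHvLh4qVRERDMQAUerh3dnqFRGmoeIU0aKy4dmeGM0RVQyJGmph3d5upd3eIeJl3iIiYZlZ3QQEkREeauYiJqrury5dniZuod2aIZmeJlkIRJHrMuqu7u8zN64l3iXd2Vnd3ZneJuqlSJpze283sq97bqImHiUE0V4dUVneJmZmGaKzdy97am7unVnd4mDEkaHVFZ2Z3d3eImZmYiauXmXZkNFR6yDM1h2ZmdlREVnZomYZVeIdmZTRWVDWux0RWh3VDM0REV3ZomXd4mHZmQkiqp1i8p1VnZlMyImZnmYh4h2Z5mHZmRHrNyoiId2Z2QzRFaJmrzcuXZ2VndlVURERGiZdkRnd1RFVGmqq73v63NXZVMhI1ZkIAE3YxE2ZVZlNGiImYiby6UjQxASNXdlMQACUgADVmUyNWZmd3d3mt1hAAFHd2ZDMxAANDIjVlMjV3ZmZmd1jP/WITi6hkMiIiAAN4ZTRUM2iId1VVQ1r//tqKvclUMhAREAMzMhEiNomYZQESI3vd3f6ni+ynVCEAAAAAAAACR4h0IRESRWd4rO/qid7bmHUQAAAAAAETRUM0Q2ZnZUNGm73/yqq7uqqCAAAAACI0RCNXd3iYdUNFeImt2naKu6q6QQAAAjNEVVaIiId2ZVVDM0NHlzEkeYdWZBABIzM1Znq7qZZWd4dBAAAUdiEAEkQyMyASMzM0aKzdzKl3ipYhERNWUhISEAEjIiISNEREV5iIm2mpq5Q0RXqnEAIyMyIjMiMzNERERVMkVnerumRWispTAAESIjI0RVZ1REREMiERI5ZXdTV5vJIAAAASEBI0V4h1REREISMyI4YxADne6jAAAAERABMzRWVDREREMjZlVXh1NHm7kxABEAAAATQyERIjRVRERFZ3dlaJvLl1QzIREAAAAkQyEBI0VVREVWZ6qVRZu5YyI1QgEAABNDIzMiNFVUNFZnZomURodDIQADMQAAADUxATNERVVCNmZ2VVMiV1IRAAAAEQAAACMhACNFVVMiZ2VURDEkdiIhAAAAJGZSABIhESRVVCEVdlREVBElQRNDMRE1jNuXMRMyIjRVQxFYdURUMQAgABNWVVZ4qpd2MjNDNEREQxOHQjVTAAAAAAAViYZDIRNEIkVVREREQyNCEUVTEAAAAAABV1IAAAIzIjRnZVVEMyAAABIhEAABAAAAAAAAABIyESJYmHdlRWIAAAAAAAAFMRAAAAAAAAARASJIu7qYityXYgAAAAAUREIQAAAAAAAAE0VWm7u7qb3v/5QRIiRxIiIQAAAAAAAAJFeHVEWcyYiJrf///blyIQAAAAAAAAARI1Z1MiJa3JiJrN7amHVDIQAAAAEQAAEyEjIiRmQkm4eamJhVVmeDEQAAABIiAAASERAAJXYhJmM0REEAABRiEAARIiI0MQASEAABI0QhEjIiIiEAAAAg=="/>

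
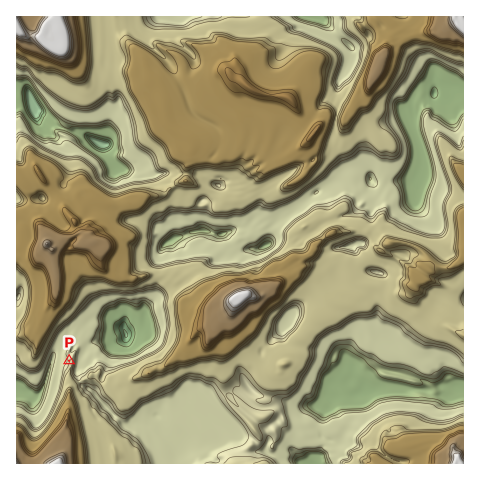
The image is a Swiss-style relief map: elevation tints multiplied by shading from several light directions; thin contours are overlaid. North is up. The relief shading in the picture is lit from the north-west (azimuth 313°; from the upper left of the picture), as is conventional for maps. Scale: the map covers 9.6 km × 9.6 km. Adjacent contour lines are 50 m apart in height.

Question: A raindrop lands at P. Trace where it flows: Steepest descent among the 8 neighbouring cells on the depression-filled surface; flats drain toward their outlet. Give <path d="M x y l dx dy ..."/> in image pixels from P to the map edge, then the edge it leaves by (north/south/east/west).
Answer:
<path d="M69 361l-12 0-1-1-3 0-1 1-9 27-3 5-5 5-7-6-3 0-4-2-4-1"/>
exit: west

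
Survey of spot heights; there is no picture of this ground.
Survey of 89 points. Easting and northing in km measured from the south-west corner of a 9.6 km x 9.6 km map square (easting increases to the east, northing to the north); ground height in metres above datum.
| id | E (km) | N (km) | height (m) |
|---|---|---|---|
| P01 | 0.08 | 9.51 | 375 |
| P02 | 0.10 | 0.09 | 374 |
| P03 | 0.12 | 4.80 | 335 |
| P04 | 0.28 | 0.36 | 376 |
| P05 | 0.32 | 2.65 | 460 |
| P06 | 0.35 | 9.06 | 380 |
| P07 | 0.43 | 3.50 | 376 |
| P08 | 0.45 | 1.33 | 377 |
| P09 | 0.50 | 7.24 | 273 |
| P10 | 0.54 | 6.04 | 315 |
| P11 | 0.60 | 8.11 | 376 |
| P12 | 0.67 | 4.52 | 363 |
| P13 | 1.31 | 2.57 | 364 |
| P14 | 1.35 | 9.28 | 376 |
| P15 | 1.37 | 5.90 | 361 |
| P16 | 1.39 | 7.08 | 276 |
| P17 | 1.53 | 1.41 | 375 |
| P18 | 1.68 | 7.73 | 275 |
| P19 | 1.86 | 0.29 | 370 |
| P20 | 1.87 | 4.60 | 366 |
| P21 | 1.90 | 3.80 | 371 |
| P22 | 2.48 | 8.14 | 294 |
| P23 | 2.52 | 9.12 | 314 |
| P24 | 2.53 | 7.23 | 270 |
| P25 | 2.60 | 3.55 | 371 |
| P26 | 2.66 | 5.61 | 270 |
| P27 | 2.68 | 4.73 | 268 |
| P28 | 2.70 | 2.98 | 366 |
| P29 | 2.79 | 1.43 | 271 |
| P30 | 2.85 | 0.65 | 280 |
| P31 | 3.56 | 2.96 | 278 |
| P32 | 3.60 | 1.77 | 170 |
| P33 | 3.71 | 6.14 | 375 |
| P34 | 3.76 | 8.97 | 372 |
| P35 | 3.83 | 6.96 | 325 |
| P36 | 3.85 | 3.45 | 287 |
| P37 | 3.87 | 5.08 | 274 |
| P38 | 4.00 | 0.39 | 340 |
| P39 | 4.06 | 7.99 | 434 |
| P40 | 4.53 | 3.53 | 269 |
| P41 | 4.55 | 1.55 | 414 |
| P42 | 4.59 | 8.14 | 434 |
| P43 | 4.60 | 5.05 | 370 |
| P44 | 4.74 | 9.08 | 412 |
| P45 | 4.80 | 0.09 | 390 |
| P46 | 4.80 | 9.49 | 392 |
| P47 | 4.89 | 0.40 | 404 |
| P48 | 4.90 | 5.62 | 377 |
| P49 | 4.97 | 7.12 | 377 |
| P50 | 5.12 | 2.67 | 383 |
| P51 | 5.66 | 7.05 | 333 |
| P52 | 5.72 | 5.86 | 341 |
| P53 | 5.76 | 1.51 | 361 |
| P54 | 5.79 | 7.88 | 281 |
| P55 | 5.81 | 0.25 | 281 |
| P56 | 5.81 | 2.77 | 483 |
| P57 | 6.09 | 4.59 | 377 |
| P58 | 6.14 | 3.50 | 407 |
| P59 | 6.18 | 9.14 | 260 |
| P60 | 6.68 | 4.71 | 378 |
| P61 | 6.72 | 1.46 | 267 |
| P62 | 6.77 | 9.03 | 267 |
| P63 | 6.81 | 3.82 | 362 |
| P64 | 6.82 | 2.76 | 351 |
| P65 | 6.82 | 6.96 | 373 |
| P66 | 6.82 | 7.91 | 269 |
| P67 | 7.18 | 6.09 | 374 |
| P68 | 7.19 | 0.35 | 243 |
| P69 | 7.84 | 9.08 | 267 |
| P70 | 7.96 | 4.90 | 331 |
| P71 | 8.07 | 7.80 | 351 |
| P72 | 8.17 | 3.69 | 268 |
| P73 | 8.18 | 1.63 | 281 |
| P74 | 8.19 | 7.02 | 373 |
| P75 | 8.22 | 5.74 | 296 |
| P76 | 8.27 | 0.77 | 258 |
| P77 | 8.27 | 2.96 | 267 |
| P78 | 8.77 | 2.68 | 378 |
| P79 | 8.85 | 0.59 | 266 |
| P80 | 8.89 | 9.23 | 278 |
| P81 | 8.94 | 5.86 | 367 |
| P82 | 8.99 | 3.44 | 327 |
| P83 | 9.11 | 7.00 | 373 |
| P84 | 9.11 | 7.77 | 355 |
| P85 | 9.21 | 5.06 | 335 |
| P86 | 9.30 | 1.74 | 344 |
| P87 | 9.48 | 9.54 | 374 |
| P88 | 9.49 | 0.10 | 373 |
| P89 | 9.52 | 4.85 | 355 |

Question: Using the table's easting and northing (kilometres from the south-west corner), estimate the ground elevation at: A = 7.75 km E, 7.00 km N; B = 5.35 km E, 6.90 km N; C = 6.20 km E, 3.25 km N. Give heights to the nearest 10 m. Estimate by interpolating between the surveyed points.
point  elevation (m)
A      370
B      320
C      440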